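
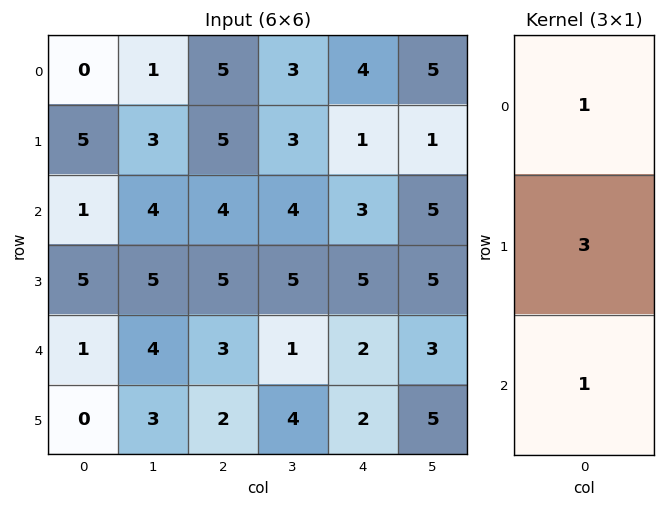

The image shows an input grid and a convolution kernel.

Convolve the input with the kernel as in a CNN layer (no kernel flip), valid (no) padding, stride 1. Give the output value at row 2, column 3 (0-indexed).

The receptive field on the input at this output position is [4 / 5 / 1]. Elementwise product with the kernel and sum: 4·1 + 5·3 + 1·1.

20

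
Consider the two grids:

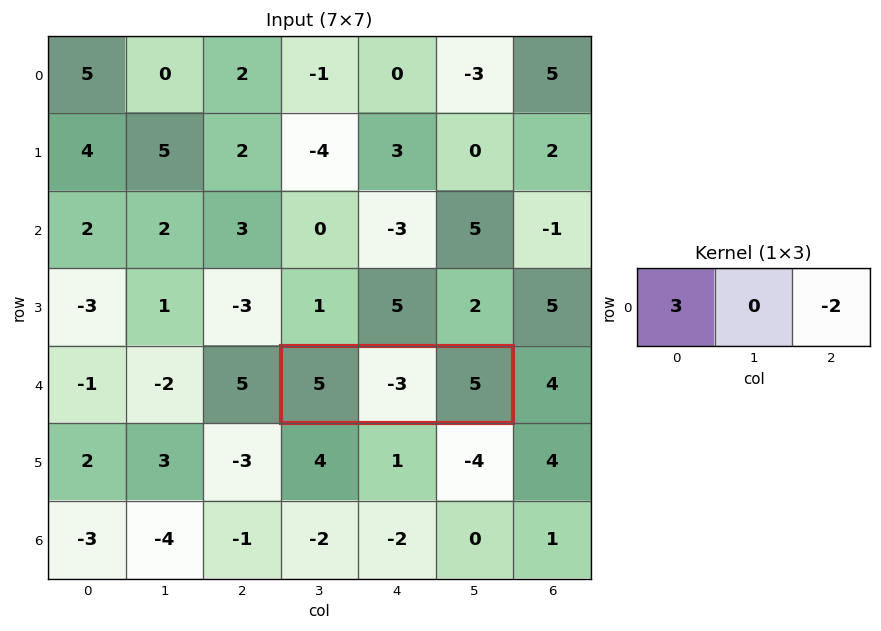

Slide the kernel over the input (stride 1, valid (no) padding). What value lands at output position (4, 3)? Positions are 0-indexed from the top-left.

5

The receptive field on the input at this output position is [5 -3 5]. Elementwise product with the kernel and sum: 5·3 + 5·-2.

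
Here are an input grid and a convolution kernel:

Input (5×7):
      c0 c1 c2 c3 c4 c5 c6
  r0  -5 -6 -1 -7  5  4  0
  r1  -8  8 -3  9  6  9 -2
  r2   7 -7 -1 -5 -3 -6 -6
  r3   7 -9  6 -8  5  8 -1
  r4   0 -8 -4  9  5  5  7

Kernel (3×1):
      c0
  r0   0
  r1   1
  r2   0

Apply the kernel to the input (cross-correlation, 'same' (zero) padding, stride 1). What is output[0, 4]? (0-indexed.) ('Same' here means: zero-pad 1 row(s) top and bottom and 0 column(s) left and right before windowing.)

5

The receptive field on the zero-padded input at this output position is [0 / 5 / 6]. Elementwise product with the kernel and sum: 5·1.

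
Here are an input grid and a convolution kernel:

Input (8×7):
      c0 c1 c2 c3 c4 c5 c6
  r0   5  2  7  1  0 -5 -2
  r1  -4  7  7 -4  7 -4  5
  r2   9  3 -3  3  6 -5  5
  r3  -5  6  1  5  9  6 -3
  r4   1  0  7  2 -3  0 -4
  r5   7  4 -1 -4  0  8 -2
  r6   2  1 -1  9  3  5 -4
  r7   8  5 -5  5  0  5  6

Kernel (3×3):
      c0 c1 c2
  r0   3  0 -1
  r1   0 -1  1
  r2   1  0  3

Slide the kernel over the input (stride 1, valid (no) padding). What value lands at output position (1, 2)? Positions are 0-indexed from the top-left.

The receptive field on the input at this output position is [7 -4 7 / -3 3 6 / 1 5 9]. Elementwise product with the kernel and sum: 7·3 + 7·-1 + 3·-1 + 6·1 + 1·1 + 9·3.

45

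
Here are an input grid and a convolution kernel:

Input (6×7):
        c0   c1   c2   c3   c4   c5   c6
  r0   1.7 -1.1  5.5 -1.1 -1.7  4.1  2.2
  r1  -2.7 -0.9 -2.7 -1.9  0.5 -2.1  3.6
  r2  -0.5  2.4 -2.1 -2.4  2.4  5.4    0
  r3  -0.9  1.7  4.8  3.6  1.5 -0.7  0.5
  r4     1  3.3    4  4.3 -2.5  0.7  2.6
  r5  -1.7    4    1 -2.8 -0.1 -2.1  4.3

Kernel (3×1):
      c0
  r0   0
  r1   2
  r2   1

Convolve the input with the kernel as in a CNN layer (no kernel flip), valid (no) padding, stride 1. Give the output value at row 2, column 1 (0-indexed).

6.7

The receptive field on the input at this output position is [2.4 / 1.7 / 3.3]. Elementwise product with the kernel and sum: 1.7·2 + 3.3·1.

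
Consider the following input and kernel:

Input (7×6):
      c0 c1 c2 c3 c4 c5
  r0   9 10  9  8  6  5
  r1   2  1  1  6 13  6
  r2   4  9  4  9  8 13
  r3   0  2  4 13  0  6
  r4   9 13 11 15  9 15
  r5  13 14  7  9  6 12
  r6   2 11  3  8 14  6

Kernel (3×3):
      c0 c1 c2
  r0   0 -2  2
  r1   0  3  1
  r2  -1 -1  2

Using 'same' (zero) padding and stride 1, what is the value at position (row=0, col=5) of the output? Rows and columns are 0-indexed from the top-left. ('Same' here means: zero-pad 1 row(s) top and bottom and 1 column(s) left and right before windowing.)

The receptive field on the zero-padded input at this output position is [0 0 0 / 6 5 0 / 13 6 0]. Elementwise product with the kernel and sum: 0·-2 + 0·2 + 5·3 + 0·1 + 13·-1 + 6·-1 + 0·2.

-4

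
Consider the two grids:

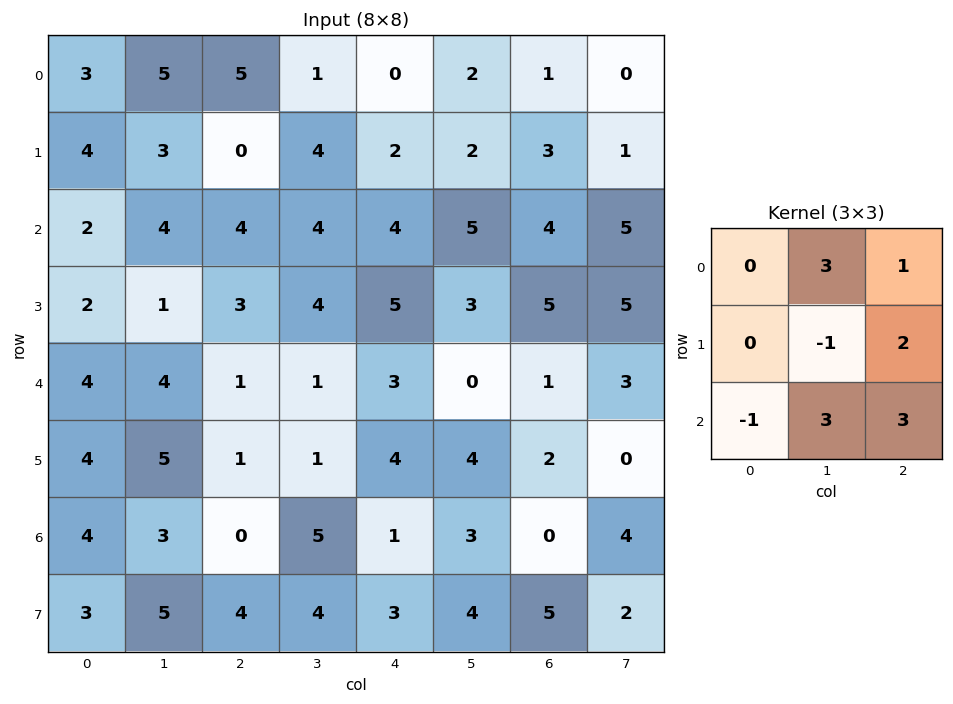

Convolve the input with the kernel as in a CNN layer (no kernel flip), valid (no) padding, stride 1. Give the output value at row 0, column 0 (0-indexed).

39

The receptive field on the input at this output position is [3 5 5 / 4 3 0 / 2 4 4]. Elementwise product with the kernel and sum: 5·3 + 5·1 + 3·-1 + 0·2 + 2·-1 + 4·3 + 4·3.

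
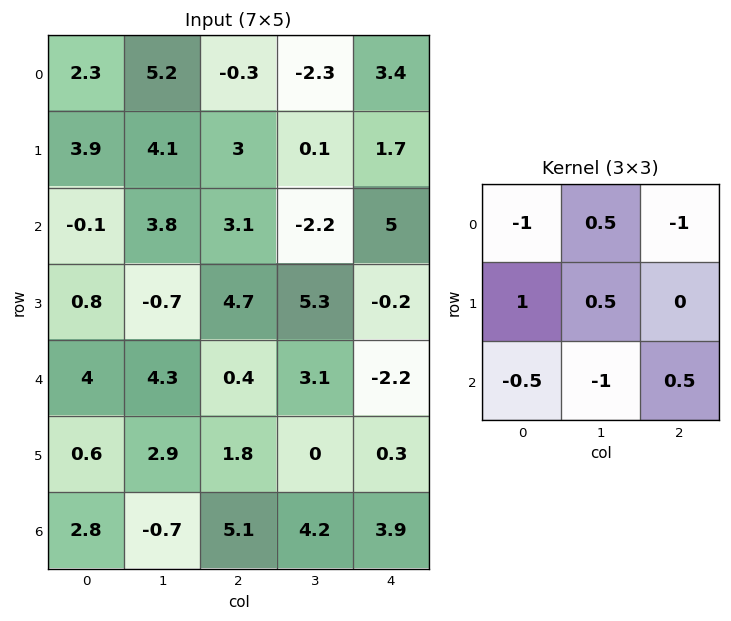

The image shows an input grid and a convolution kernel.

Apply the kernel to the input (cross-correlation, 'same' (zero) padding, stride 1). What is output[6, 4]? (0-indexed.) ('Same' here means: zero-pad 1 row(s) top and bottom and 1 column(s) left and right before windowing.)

The receptive field on the zero-padded input at this output position is [0 0.3 0 / 4.2 3.9 0 / 0 0 0]. Elementwise product with the kernel and sum: 0·-1 + 0.3·0.5 + 0·-1 + 4.2·1 + 3.9·0.5 + 0·-0.5 + 0·-1 + 0·0.5.

6.3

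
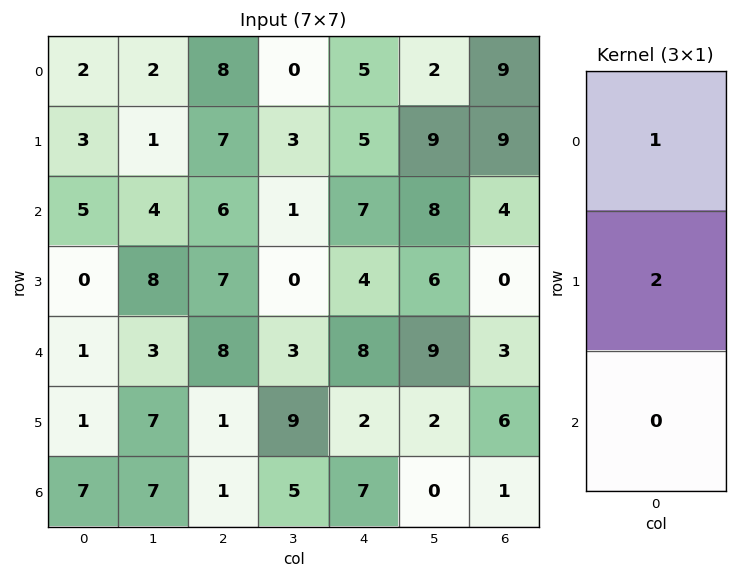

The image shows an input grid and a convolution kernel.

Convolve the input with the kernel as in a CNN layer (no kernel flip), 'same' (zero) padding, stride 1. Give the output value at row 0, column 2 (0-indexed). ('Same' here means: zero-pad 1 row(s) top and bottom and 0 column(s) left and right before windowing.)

16

The receptive field on the zero-padded input at this output position is [0 / 8 / 7]. Elementwise product with the kernel and sum: 0·1 + 8·2.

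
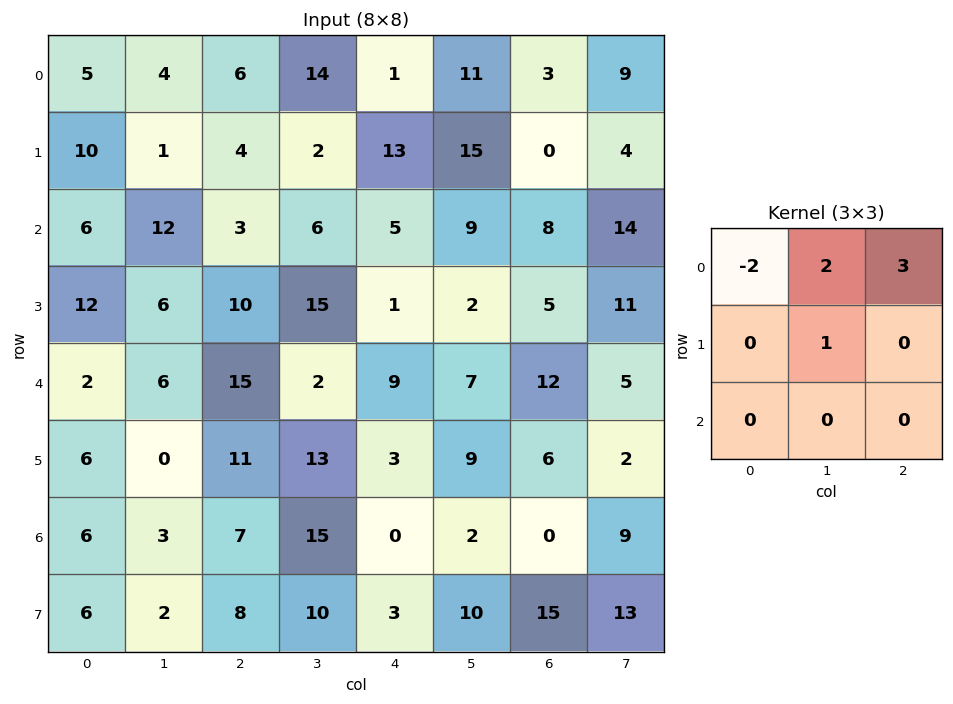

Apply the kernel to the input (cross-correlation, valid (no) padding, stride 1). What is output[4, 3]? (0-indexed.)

38

The receptive field on the input at this output position is [2 9 7 / 13 3 9 / 15 0 2]. Elementwise product with the kernel and sum: 2·-2 + 9·2 + 7·3 + 3·1.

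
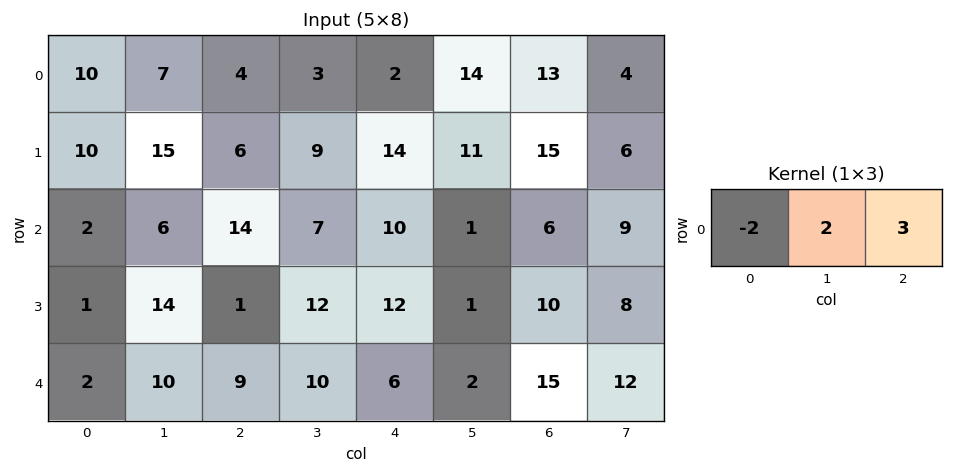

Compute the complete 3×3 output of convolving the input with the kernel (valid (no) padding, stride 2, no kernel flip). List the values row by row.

Output[0,0]: The receptive field on the input at this output position is [10 7 4]. Elementwise product with the kernel and sum: 10·-2 + 7·2 + 4·3.

6 4 63
50 16 0
43 20 37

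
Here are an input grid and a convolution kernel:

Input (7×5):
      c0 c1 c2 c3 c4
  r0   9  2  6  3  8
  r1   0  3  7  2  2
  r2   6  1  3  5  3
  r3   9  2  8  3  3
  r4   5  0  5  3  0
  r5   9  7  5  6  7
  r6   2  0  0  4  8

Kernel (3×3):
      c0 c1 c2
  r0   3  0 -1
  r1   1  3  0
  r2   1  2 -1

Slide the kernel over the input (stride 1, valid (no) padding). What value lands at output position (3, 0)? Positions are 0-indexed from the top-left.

The receptive field on the input at this output position is [9 2 8 / 5 0 5 / 9 7 5]. Elementwise product with the kernel and sum: 9·3 + 8·-1 + 5·1 + 0·3 + 9·1 + 7·2 + 5·-1.

42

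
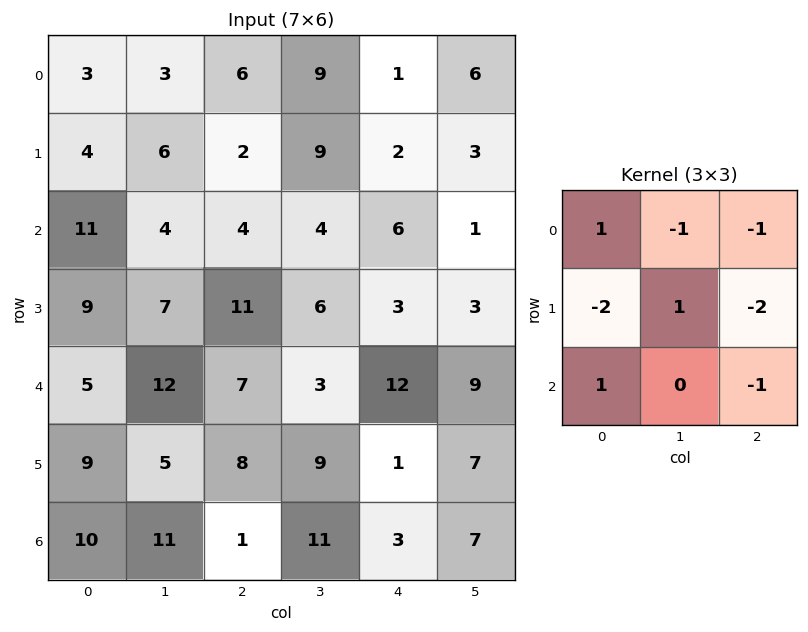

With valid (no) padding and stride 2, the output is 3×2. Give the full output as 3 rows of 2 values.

Output[0,0]: The receptive field on the input at this output position is [3 3 6 / 4 6 2 / 11 4 4]. Elementwise product with the kernel and sum: 3·1 + 3·-1 + 6·-1 + 4·-2 + 6·1 + 2·-2 + 11·1 + 4·-1.

-5 -5
-32 -33
-34 -19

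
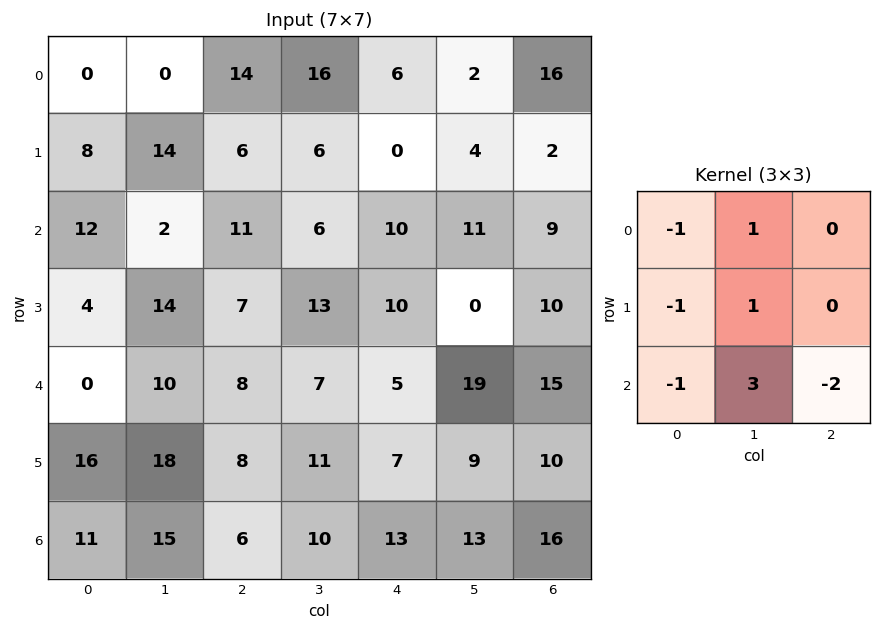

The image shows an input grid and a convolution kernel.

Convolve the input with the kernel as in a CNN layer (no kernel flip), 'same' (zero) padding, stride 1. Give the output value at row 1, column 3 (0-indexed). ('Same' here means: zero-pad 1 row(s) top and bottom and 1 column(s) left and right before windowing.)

The receptive field on the zero-padded input at this output position is [14 16 6 / 6 6 0 / 11 6 10]. Elementwise product with the kernel and sum: 14·-1 + 16·1 + 6·-1 + 6·1 + 11·-1 + 6·3 + 10·-2.

-11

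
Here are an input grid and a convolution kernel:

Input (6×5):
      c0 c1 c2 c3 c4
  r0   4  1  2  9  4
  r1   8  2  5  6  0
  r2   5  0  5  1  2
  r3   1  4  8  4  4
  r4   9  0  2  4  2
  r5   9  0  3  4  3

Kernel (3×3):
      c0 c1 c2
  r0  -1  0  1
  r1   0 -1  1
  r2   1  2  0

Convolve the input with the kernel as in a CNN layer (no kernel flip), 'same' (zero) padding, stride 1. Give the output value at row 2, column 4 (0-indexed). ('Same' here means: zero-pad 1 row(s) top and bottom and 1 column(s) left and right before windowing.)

4

The receptive field on the zero-padded input at this output position is [6 0 0 / 1 2 0 / 4 4 0]. Elementwise product with the kernel and sum: 6·-1 + 0·1 + 2·-1 + 0·1 + 4·1 + 4·2.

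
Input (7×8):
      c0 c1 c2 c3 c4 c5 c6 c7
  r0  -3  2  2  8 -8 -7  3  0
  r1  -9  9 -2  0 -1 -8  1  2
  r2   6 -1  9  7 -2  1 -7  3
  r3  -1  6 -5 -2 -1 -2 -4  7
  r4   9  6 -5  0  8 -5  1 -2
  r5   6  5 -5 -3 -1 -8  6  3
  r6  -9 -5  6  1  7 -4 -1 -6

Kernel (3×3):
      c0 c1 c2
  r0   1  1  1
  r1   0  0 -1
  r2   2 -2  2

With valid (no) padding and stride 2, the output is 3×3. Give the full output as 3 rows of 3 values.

35 3 -33
15 21 24
19 28 18

Output[0,0]: The receptive field on the input at this output position is [-3 2 2 / -9 9 -2 / 6 -1 9]. Elementwise product with the kernel and sum: -3·1 + 2·1 + 2·1 + -2·-1 + 6·2 + -1·-2 + 9·2.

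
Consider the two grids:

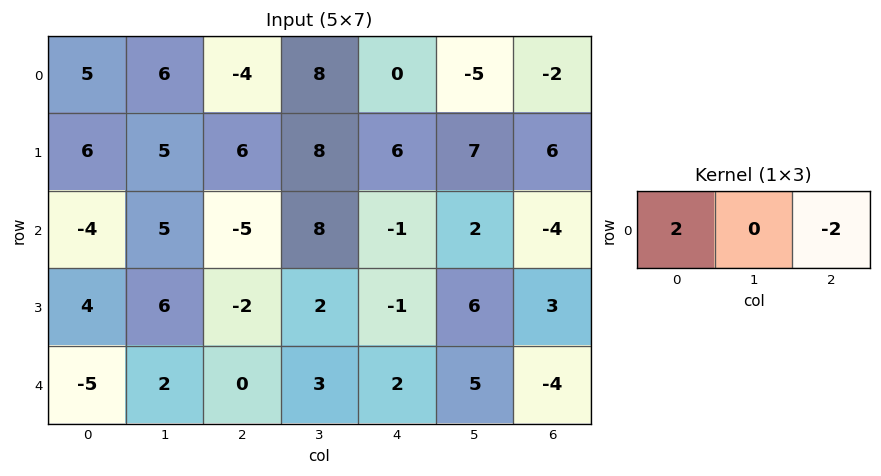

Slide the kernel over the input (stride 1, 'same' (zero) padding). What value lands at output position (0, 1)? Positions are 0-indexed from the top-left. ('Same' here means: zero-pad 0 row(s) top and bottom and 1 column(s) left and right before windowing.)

18

The receptive field on the zero-padded input at this output position is [5 6 -4]. Elementwise product with the kernel and sum: 5·2 + -4·-2.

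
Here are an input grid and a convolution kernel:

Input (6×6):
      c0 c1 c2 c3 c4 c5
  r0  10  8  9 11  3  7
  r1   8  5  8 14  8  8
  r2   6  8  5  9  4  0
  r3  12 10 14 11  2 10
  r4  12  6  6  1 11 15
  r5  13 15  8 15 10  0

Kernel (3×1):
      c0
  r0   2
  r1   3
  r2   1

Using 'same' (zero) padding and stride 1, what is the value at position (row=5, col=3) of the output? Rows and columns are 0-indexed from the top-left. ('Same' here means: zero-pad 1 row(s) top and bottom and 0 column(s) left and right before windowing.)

The receptive field on the zero-padded input at this output position is [1 / 15 / 0]. Elementwise product with the kernel and sum: 1·2 + 15·3 + 0·1.

47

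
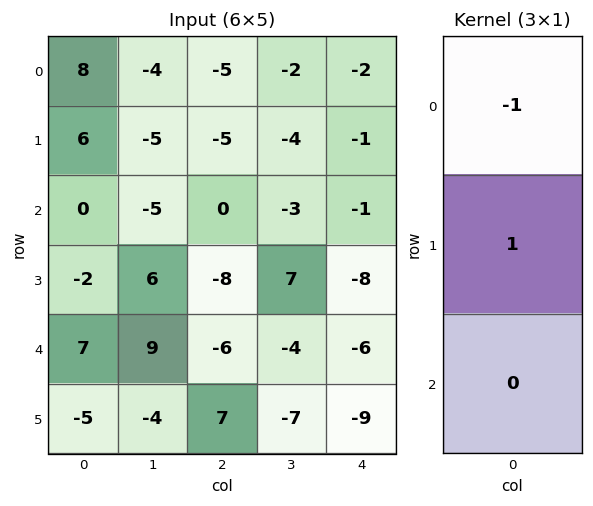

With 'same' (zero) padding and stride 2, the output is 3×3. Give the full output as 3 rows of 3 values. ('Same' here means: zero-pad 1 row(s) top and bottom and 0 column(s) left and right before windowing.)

8 -5 -2
-6 5 0
9 2 2

Output[0,0]: The receptive field on the zero-padded input at this output position is [0 / 8 / 6]. Elementwise product with the kernel and sum: 0·-1 + 8·1.
Output[0,1]: The receptive field on the zero-padded input at this output position is [0 / -5 / -5]. Elementwise product with the kernel and sum: 0·-1 + -5·1.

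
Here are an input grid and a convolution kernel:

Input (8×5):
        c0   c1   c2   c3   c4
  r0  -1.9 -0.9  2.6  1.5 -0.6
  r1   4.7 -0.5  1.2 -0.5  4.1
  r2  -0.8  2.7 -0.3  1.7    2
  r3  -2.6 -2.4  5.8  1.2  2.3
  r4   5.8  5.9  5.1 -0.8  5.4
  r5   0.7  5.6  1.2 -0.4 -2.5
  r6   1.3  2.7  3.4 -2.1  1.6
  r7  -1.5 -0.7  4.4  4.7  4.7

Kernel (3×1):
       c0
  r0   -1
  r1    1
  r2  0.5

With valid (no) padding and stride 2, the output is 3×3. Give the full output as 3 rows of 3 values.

Output[0,0]: The receptive field on the input at this output position is [-1.9 / 4.7 / -0.8]. Elementwise product with the kernel and sum: -1.9·-1 + 4.7·1 + -0.8·0.5.
Output[0,1]: The receptive field on the input at this output position is [2.6 / 1.2 / -0.3]. Elementwise product with the kernel and sum: 2.6·-1 + 1.2·1 + -0.3·0.5.

6.2 -1.55 5.7
1.1 8.65 3
-4.45 -2.2 -7.1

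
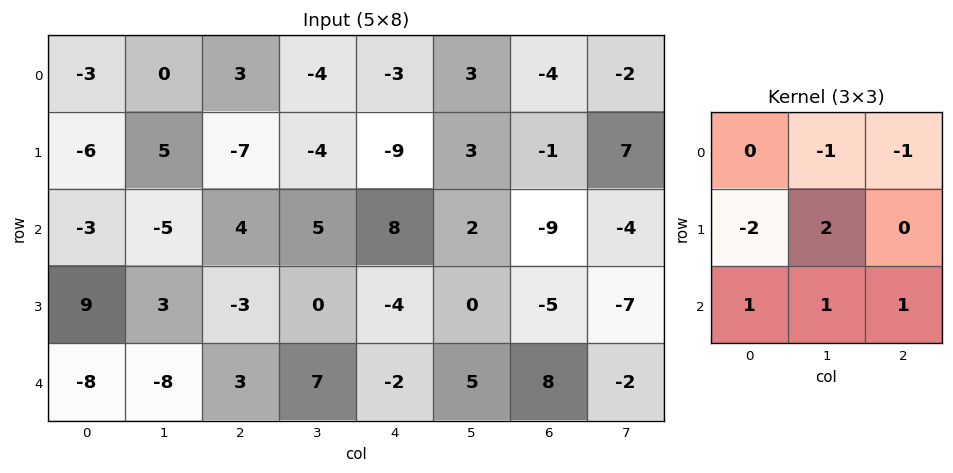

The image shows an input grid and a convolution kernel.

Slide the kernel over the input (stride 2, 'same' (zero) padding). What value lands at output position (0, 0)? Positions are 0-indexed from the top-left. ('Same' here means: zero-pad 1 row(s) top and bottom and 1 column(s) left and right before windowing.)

The receptive field on the zero-padded input at this output position is [0 0 0 / 0 -3 0 / 0 -6 5]. Elementwise product with the kernel and sum: 0·-1 + 0·-1 + 0·-2 + -3·2 + 0·1 + -6·1 + 5·1.

-7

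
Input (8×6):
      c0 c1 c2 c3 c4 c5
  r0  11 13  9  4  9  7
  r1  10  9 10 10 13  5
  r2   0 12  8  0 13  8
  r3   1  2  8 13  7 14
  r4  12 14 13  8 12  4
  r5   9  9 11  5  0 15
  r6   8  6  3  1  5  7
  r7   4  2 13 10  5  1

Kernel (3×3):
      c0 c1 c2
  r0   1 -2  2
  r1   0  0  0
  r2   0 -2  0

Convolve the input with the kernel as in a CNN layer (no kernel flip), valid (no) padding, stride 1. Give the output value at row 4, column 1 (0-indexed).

The receptive field on the input at this output position is [14 13 8 / 9 11 5 / 6 3 1]. Elementwise product with the kernel and sum: 14·1 + 13·-2 + 8·2 + 3·-2.

-2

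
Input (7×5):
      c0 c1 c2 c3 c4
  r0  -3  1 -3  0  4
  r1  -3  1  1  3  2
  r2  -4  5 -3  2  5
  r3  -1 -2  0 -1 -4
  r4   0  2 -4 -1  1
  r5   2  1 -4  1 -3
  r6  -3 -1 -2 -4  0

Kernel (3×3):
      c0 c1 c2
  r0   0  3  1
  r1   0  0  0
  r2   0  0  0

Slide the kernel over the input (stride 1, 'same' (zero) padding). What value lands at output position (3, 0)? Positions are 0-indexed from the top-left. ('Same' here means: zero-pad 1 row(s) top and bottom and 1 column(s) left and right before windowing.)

The receptive field on the zero-padded input at this output position is [0 -4 5 / 0 -1 -2 / 0 0 2]. Elementwise product with the kernel and sum: -4·3 + 5·1.

-7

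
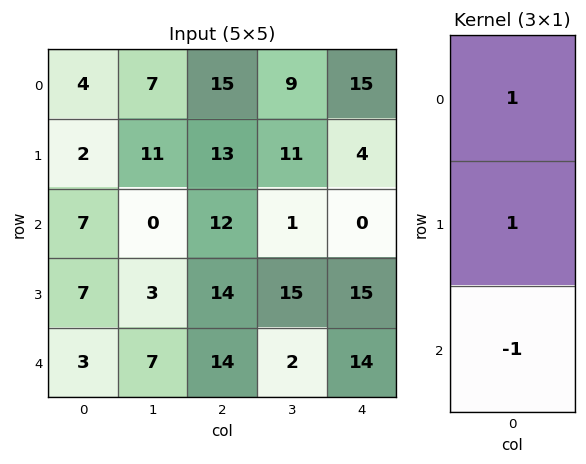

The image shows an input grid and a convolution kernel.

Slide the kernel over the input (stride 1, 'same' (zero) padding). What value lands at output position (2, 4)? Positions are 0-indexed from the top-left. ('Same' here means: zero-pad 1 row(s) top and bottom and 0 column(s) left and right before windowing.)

The receptive field on the zero-padded input at this output position is [4 / 0 / 15]. Elementwise product with the kernel and sum: 4·1 + 0·1 + 15·-1.

-11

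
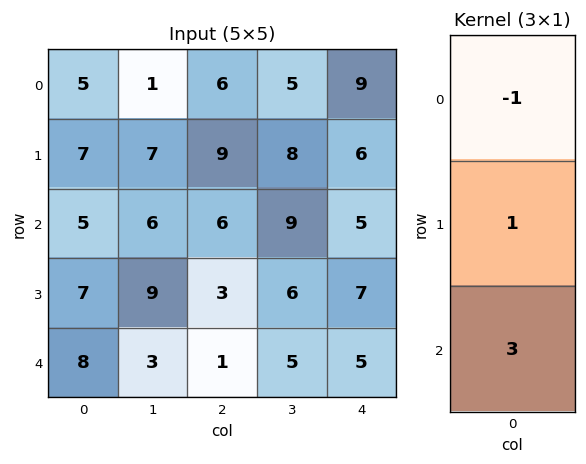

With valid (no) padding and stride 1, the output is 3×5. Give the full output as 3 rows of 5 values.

Output[0,0]: The receptive field on the input at this output position is [5 / 7 / 5]. Elementwise product with the kernel and sum: 5·-1 + 7·1 + 5·3.
Output[0,1]: The receptive field on the input at this output position is [1 / 7 / 6]. Elementwise product with the kernel and sum: 1·-1 + 7·1 + 6·3.

17 24 21 30 12
19 26 6 19 20
26 12 0 12 17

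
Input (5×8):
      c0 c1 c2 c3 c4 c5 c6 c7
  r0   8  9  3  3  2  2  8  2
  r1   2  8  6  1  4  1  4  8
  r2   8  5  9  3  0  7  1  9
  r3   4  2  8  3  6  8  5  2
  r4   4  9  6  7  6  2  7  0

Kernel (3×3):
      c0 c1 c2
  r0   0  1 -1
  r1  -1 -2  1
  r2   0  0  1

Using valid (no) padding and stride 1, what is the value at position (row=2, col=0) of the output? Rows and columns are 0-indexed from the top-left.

2

The receptive field on the input at this output position is [8 5 9 / 4 2 8 / 4 9 6]. Elementwise product with the kernel and sum: 5·1 + 9·-1 + 4·-1 + 2·-2 + 8·1 + 6·1.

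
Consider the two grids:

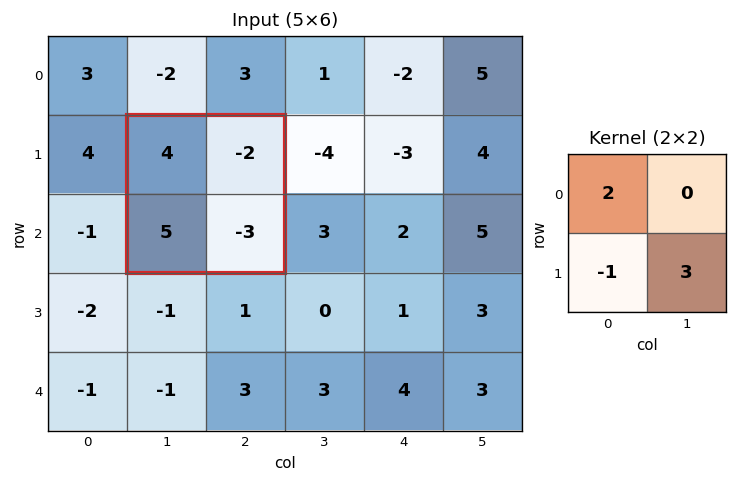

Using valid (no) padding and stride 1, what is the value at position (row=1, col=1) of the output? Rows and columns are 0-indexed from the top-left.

-6

The receptive field on the input at this output position is [4 -2 / 5 -3]. Elementwise product with the kernel and sum: 4·2 + 5·-1 + -3·3.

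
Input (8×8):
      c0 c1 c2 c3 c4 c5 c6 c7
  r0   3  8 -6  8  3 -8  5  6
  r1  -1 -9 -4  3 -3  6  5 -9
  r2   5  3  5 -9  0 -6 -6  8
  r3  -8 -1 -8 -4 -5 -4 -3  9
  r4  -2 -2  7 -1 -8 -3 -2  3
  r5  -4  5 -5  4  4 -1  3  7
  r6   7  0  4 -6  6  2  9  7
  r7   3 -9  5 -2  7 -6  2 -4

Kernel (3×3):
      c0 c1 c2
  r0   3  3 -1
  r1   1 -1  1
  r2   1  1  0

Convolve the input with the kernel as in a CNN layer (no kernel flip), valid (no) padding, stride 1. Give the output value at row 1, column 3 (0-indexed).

-30

The receptive field on the input at this output position is [3 -3 6 / -9 0 -6 / -4 -5 -4]. Elementwise product with the kernel and sum: 3·3 + -3·3 + 6·-1 + -9·1 + 0·-1 + -6·1 + -4·1 + -5·1.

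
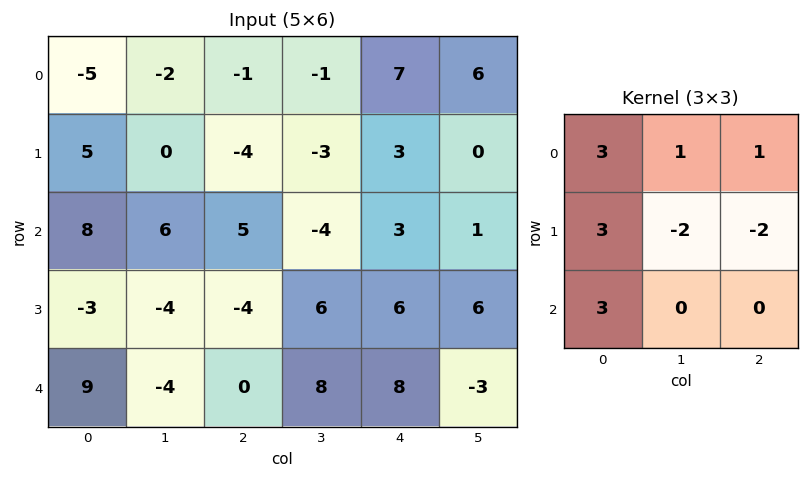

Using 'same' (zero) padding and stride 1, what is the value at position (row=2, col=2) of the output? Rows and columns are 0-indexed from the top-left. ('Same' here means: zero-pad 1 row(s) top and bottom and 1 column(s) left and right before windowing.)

The receptive field on the zero-padded input at this output position is [0 -4 -3 / 6 5 -4 / -4 -4 6]. Elementwise product with the kernel and sum: 0·3 + -4·1 + -3·1 + 6·3 + 5·-2 + -4·-2 + -4·3.

-3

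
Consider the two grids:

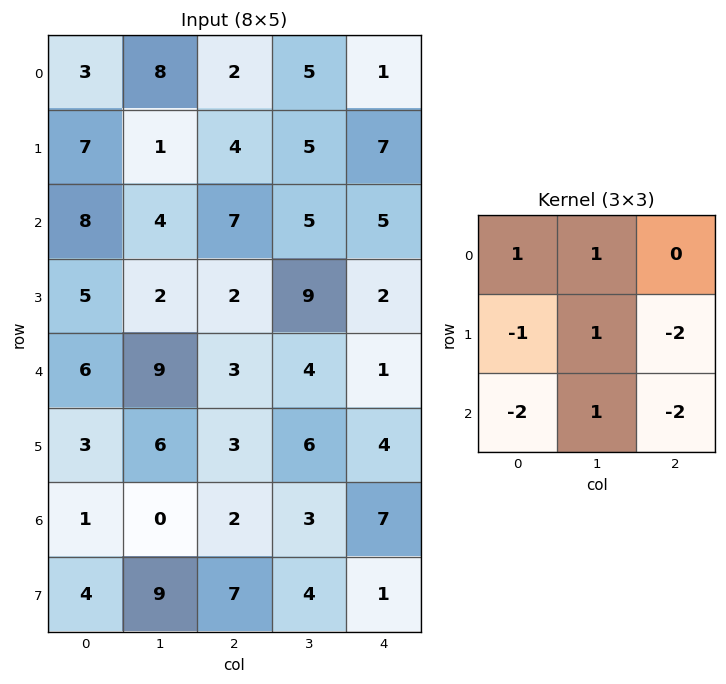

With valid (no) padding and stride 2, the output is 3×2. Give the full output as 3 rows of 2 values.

-29 -25
-4 11
6 -13

Output[0,0]: The receptive field on the input at this output position is [3 8 2 / 7 1 4 / 8 4 7]. Elementwise product with the kernel and sum: 3·1 + 8·1 + 7·-1 + 1·1 + 4·-2 + 8·-2 + 4·1 + 7·-2.
Output[0,1]: The receptive field on the input at this output position is [2 5 1 / 4 5 7 / 7 5 5]. Elementwise product with the kernel and sum: 2·1 + 5·1 + 4·-1 + 5·1 + 7·-2 + 7·-2 + 5·1 + 5·-2.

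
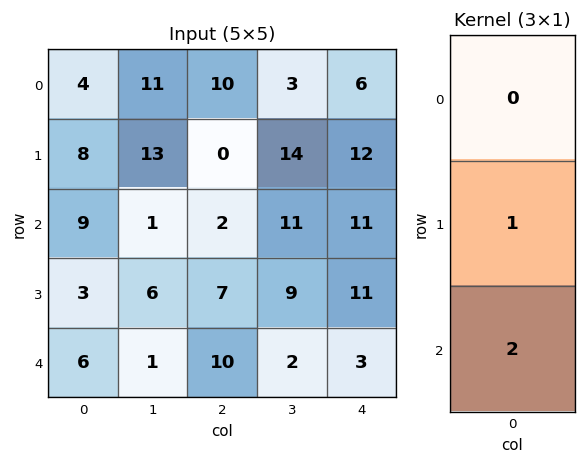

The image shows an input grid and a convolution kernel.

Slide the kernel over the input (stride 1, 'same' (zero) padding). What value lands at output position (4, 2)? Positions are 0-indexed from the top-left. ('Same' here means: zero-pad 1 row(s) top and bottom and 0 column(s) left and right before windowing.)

The receptive field on the zero-padded input at this output position is [7 / 10 / 0]. Elementwise product with the kernel and sum: 10·1 + 0·2.

10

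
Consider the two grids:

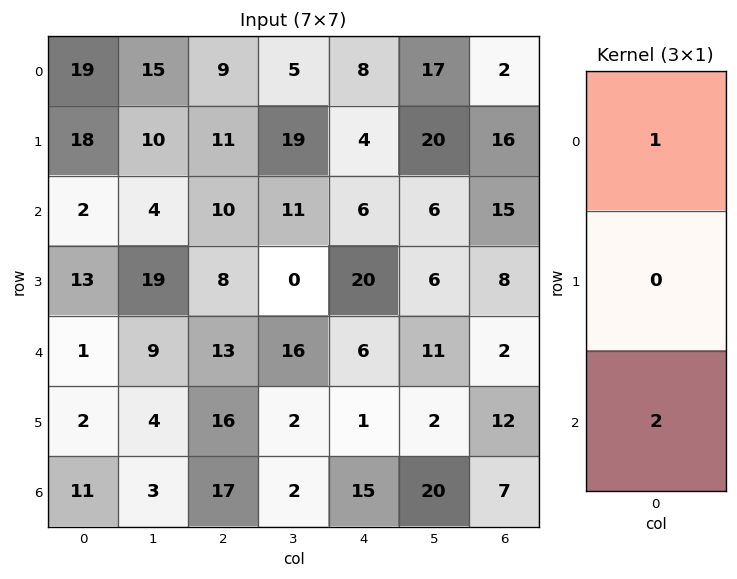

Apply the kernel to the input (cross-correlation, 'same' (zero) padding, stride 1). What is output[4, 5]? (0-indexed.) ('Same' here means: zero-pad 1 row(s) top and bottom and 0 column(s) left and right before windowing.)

10

The receptive field on the zero-padded input at this output position is [6 / 11 / 2]. Elementwise product with the kernel and sum: 6·1 + 2·2.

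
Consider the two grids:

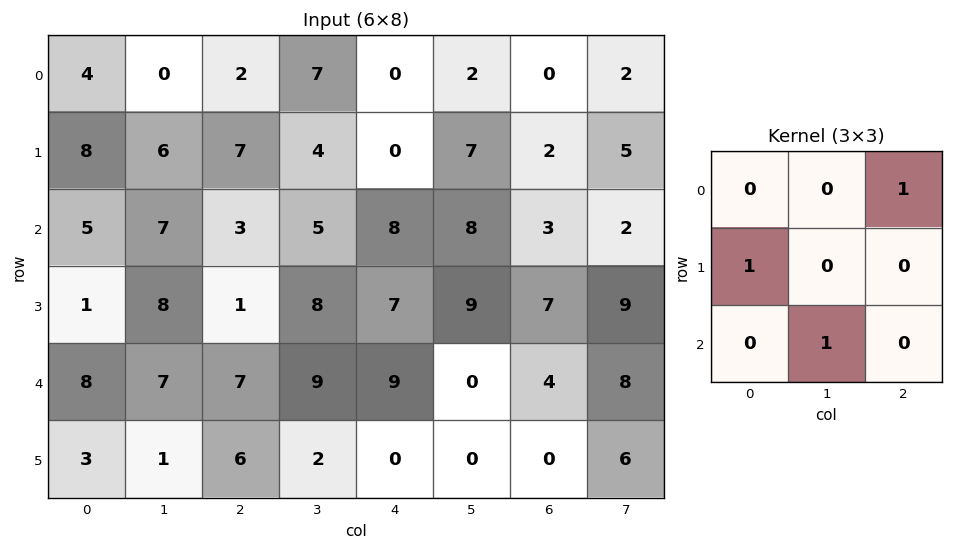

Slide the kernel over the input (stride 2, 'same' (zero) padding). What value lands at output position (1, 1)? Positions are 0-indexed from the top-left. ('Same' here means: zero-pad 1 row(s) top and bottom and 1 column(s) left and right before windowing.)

The receptive field on the zero-padded input at this output position is [6 7 4 / 7 3 5 / 8 1 8]. Elementwise product with the kernel and sum: 4·1 + 7·1 + 1·1.

12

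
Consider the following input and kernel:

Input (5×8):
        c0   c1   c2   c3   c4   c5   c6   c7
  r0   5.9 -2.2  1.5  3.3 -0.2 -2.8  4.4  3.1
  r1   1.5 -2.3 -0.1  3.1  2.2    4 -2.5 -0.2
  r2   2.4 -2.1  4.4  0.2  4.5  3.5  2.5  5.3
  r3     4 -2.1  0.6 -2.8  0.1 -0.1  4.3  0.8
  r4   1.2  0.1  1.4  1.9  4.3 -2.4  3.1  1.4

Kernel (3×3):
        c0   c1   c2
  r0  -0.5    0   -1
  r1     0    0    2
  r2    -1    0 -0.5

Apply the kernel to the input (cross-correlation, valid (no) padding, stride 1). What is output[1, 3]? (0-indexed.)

4.3

The receptive field on the input at this output position is [3.1 2.2 4 / 0.2 4.5 3.5 / -2.8 0.1 -0.1]. Elementwise product with the kernel and sum: 3.1·-0.5 + 4·-1 + 3.5·2 + -2.8·-1 + -0.1·-0.5.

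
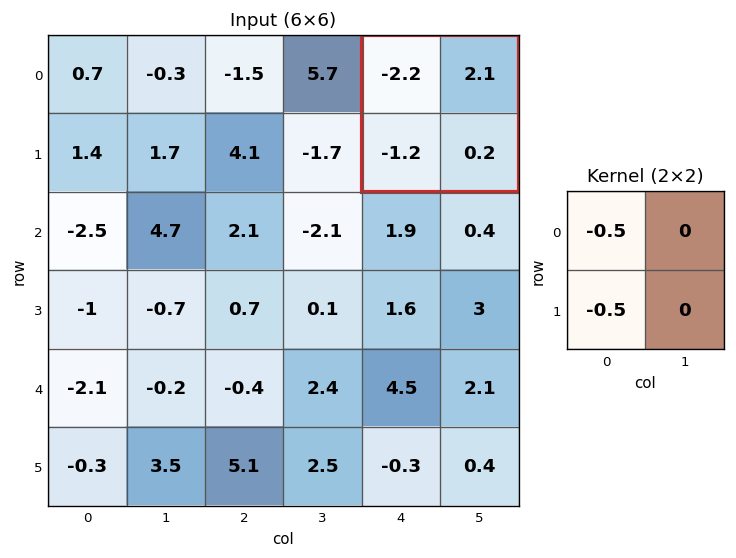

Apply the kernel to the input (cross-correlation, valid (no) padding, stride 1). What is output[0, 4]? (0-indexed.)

The receptive field on the input at this output position is [-2.2 2.1 / -1.2 0.2]. Elementwise product with the kernel and sum: -2.2·-0.5 + -1.2·-0.5.

1.7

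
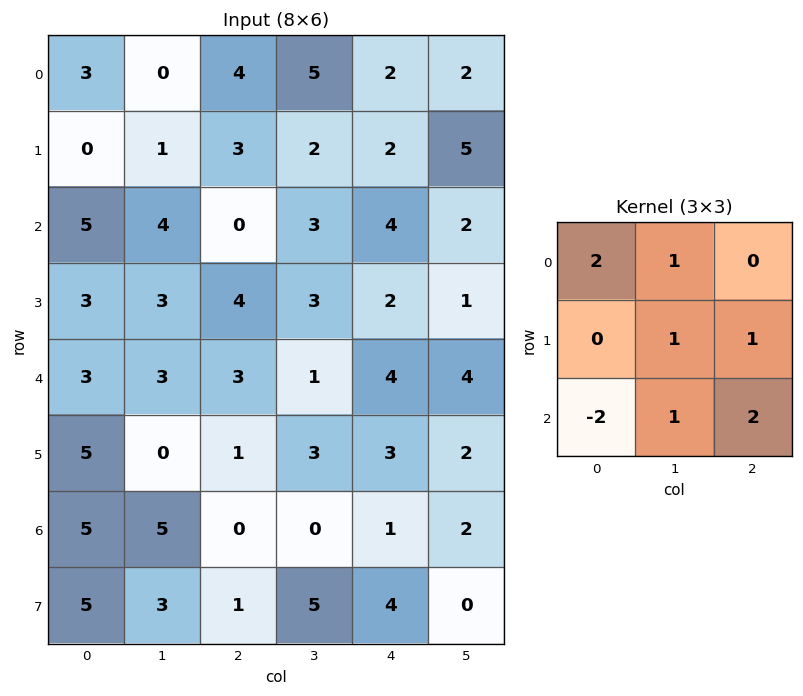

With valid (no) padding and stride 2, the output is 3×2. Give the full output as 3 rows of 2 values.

Output[0,0]: The receptive field on the input at this output position is [3 0 4 / 0 1 3 / 5 4 0]. Elementwise product with the kernel and sum: 3·2 + 0·1 + 1·1 + 3·1 + 5·-2 + 4·1 + 0·2.
Output[0,1]: The receptive field on the input at this output position is [4 5 2 / 3 2 2 / 0 3 4]. Elementwise product with the kernel and sum: 4·2 + 5·1 + 2·1 + 2·1 + 0·-2 + 3·1 + 4·2.

4 28
24 11
5 15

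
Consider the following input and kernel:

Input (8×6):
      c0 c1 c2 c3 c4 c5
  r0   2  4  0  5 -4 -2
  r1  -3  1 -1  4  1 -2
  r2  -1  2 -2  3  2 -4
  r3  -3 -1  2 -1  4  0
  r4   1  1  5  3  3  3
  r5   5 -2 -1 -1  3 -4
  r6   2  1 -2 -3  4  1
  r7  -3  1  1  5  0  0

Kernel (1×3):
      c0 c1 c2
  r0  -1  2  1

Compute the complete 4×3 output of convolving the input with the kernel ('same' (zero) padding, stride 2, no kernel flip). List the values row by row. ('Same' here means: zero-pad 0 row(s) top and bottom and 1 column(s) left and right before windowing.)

8 1 -15
0 -3 -3
3 12 6
5 -8 12

Output[0,0]: The receptive field on the zero-padded input at this output position is [0 2 4]. Elementwise product with the kernel and sum: 0·-1 + 2·2 + 4·1.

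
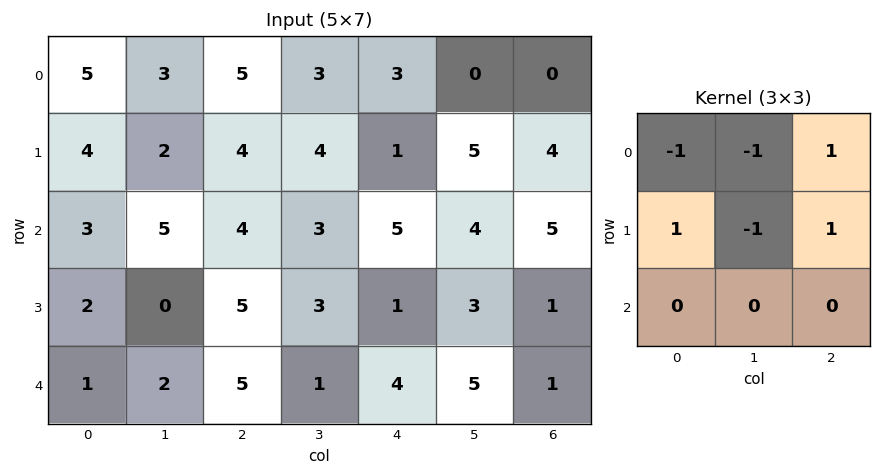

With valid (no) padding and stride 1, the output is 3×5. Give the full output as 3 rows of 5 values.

3 -3 -4 2 -3
0 2 -1 2 4
3 -8 1 1 -5

Output[0,0]: The receptive field on the input at this output position is [5 3 5 / 4 2 4 / 3 5 4]. Elementwise product with the kernel and sum: 5·-1 + 3·-1 + 5·1 + 4·1 + 2·-1 + 4·1.
Output[0,1]: The receptive field on the input at this output position is [3 5 3 / 2 4 4 / 5 4 3]. Elementwise product with the kernel and sum: 3·-1 + 5·-1 + 3·1 + 2·1 + 4·-1 + 4·1.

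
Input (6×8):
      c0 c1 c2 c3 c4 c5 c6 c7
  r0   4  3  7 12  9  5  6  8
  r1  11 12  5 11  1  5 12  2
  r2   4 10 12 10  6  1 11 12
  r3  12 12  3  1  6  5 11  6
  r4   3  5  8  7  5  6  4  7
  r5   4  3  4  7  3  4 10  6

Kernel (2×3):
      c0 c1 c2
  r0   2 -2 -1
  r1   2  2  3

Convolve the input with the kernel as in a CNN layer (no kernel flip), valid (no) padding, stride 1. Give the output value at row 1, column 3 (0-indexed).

The receptive field on the input at this output position is [11 1 5 / 10 6 1]. Elementwise product with the kernel and sum: 11·2 + 1·-2 + 5·-1 + 10·2 + 6·2 + 1·3.

50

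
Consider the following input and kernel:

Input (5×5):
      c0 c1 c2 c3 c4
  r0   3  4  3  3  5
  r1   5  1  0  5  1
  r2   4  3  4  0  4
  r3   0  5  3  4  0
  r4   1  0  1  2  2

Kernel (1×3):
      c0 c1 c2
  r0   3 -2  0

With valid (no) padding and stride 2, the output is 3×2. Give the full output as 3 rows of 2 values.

Output[0,0]: The receptive field on the input at this output position is [3 4 3]. Elementwise product with the kernel and sum: 3·3 + 4·-2.
Output[0,1]: The receptive field on the input at this output position is [3 3 5]. Elementwise product with the kernel and sum: 3·3 + 3·-2.

1 3
6 12
3 -1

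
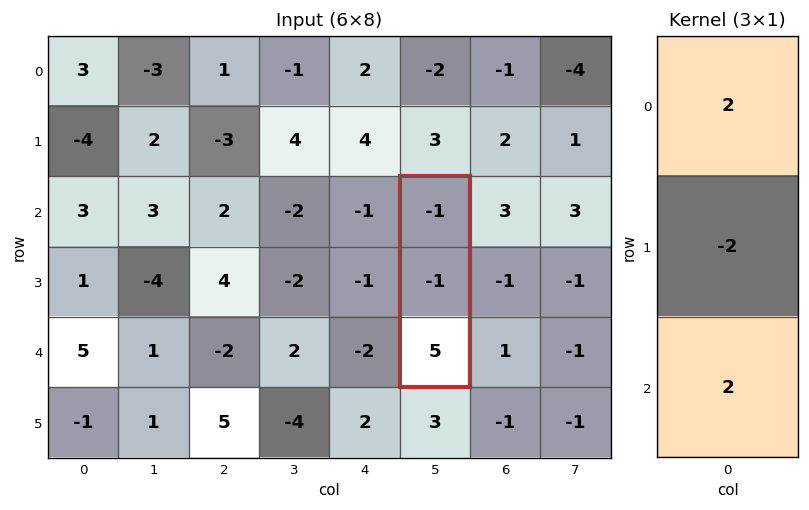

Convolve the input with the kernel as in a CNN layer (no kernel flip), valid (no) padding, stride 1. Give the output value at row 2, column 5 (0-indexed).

The receptive field on the input at this output position is [-1 / -1 / 5]. Elementwise product with the kernel and sum: -1·2 + -1·-2 + 5·2.

10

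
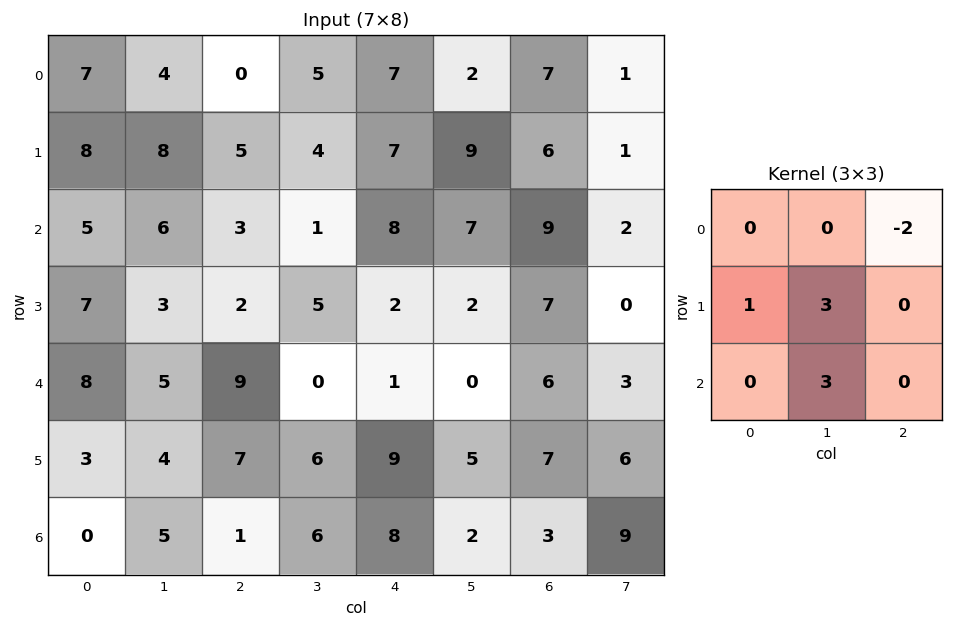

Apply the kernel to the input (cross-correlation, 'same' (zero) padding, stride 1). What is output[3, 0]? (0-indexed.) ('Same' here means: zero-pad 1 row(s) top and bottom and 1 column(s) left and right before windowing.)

33

The receptive field on the zero-padded input at this output position is [0 5 6 / 0 7 3 / 0 8 5]. Elementwise product with the kernel and sum: 6·-2 + 0·1 + 7·3 + 8·3.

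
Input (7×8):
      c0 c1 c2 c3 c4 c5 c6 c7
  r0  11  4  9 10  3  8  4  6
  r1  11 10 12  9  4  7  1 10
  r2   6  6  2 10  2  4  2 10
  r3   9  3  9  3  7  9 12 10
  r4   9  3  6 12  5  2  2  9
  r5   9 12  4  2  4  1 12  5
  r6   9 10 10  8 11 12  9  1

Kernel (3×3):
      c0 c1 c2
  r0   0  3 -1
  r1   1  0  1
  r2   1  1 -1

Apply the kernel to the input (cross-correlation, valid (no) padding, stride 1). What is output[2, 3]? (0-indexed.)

The receptive field on the input at this output position is [10 2 4 / 3 7 9 / 12 5 2]. Elementwise product with the kernel and sum: 2·3 + 4·-1 + 3·1 + 9·1 + 12·1 + 5·1 + 2·-1.

29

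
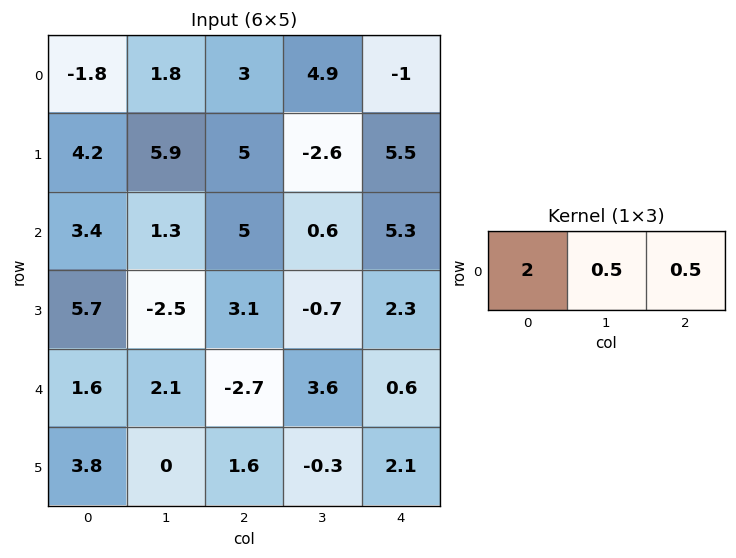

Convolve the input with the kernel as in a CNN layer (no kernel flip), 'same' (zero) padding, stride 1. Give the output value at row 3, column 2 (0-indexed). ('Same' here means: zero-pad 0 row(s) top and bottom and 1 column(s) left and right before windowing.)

-3.8

The receptive field on the zero-padded input at this output position is [-2.5 3.1 -0.7]. Elementwise product with the kernel and sum: -2.5·2 + 3.1·0.5 + -0.7·0.5.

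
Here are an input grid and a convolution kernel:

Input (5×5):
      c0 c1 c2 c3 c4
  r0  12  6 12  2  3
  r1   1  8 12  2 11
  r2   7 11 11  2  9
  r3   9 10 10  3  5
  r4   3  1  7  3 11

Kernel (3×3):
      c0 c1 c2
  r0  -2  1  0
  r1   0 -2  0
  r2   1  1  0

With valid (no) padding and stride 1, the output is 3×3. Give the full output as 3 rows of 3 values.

-16 -2 -13
3 -6 -13
-19 -23 -16

Output[0,0]: The receptive field on the input at this output position is [12 6 12 / 1 8 12 / 7 11 11]. Elementwise product with the kernel and sum: 12·-2 + 6·1 + 8·-2 + 7·1 + 11·1.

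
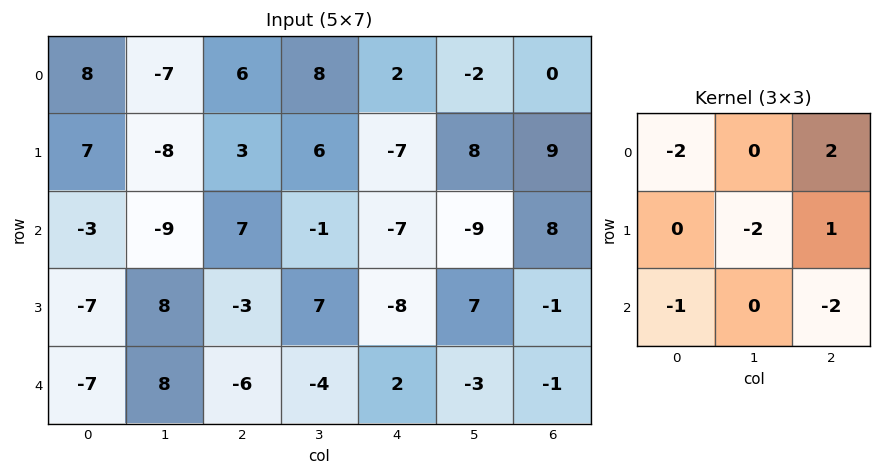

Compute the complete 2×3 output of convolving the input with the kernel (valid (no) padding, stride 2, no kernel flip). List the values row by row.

Output[0,0]: The receptive field on the input at this output position is [8 -7 6 / 7 -8 3 / -3 -9 7]. Elementwise product with the kernel and sum: 8·-2 + 6·2 + -8·-2 + 3·1 + -3·-1 + 7·-2.
Output[0,1]: The receptive field on the input at this output position is [6 8 2 / 3 6 -7 / 7 -1 -7]. Elementwise product with the kernel and sum: 6·-2 + 2·2 + 6·-2 + -7·1 + 7·-1 + -7·-2.

4 -20 -20
20 -48 15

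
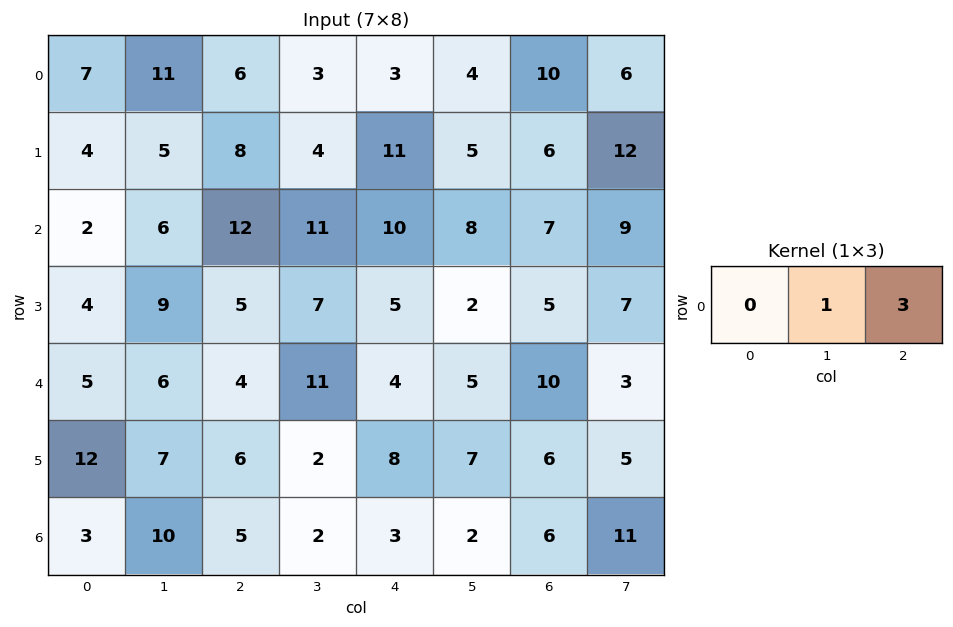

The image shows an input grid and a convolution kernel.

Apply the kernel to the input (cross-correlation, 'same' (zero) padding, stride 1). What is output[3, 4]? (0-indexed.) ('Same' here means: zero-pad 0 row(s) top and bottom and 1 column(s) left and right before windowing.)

11

The receptive field on the zero-padded input at this output position is [7 5 2]. Elementwise product with the kernel and sum: 5·1 + 2·3.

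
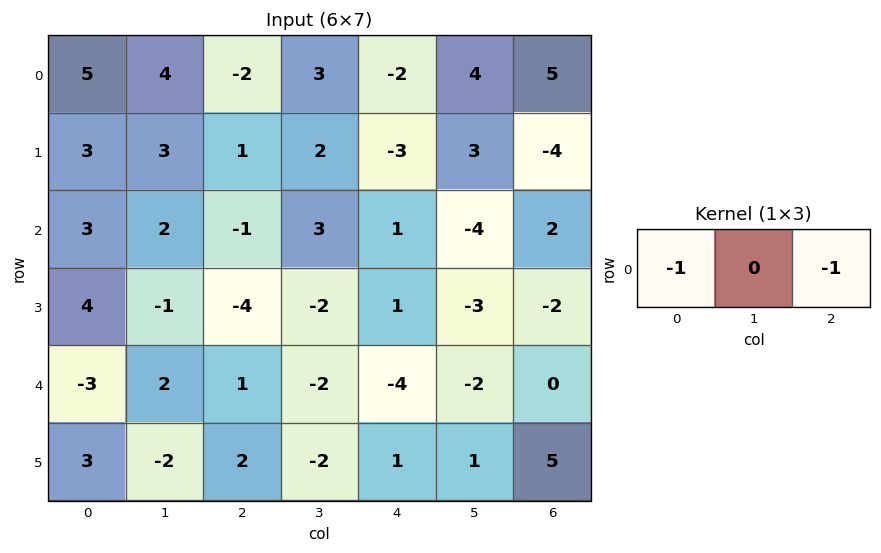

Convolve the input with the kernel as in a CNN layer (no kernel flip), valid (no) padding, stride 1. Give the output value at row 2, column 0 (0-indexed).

-2

The receptive field on the input at this output position is [3 2 -1]. Elementwise product with the kernel and sum: 3·-1 + -1·-1.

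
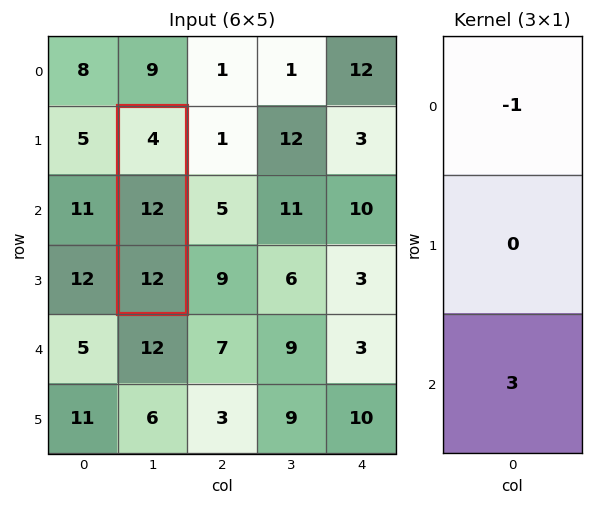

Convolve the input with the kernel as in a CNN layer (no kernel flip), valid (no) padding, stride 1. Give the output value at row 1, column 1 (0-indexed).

32

The receptive field on the input at this output position is [4 / 12 / 12]. Elementwise product with the kernel and sum: 4·-1 + 12·3.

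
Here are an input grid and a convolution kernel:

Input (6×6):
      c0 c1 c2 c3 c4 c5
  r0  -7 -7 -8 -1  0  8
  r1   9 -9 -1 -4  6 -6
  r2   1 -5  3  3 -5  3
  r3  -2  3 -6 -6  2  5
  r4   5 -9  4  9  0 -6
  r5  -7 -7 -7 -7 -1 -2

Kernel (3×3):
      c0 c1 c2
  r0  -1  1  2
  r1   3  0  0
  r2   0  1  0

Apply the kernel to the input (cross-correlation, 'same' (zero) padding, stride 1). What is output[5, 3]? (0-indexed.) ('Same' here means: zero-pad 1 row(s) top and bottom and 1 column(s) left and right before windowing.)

The receptive field on the zero-padded input at this output position is [4 9 0 / -7 -7 -1 / 0 0 0]. Elementwise product with the kernel and sum: 4·-1 + 9·1 + 0·2 + -7·3 + 0·1.

-16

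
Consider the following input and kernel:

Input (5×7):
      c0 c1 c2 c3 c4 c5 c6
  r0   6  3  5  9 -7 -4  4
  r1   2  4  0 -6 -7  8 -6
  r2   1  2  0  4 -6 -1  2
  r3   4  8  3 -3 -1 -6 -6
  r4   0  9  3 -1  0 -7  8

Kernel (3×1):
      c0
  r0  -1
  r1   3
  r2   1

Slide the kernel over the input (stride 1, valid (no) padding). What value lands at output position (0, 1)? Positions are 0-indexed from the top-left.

11

The receptive field on the input at this output position is [3 / 4 / 2]. Elementwise product with the kernel and sum: 3·-1 + 4·3 + 2·1.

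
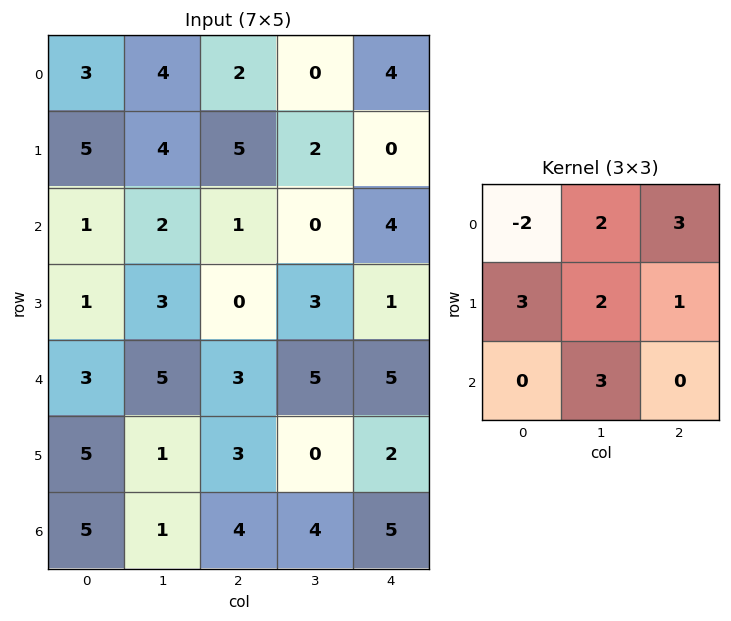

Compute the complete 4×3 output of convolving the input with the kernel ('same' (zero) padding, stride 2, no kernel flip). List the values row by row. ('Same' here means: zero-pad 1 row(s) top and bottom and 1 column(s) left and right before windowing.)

25 31 8
29 16 7
37 38 27
24 19 26

Output[0,0]: The receptive field on the zero-padded input at this output position is [0 0 0 / 0 3 4 / 0 5 4]. Elementwise product with the kernel and sum: 0·-2 + 0·2 + 0·3 + 0·3 + 3·2 + 4·1 + 5·3.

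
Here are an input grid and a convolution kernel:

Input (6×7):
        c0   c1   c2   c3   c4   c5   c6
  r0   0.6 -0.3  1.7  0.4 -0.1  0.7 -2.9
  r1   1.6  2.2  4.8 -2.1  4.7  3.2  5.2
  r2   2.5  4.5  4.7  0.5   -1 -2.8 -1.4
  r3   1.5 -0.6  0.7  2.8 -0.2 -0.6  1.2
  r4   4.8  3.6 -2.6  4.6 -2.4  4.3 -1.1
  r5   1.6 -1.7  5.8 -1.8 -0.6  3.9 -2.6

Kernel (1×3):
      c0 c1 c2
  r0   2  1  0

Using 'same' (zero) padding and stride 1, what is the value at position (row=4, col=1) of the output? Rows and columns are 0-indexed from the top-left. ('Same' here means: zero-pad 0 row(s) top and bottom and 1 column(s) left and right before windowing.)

13.2

The receptive field on the zero-padded input at this output position is [4.8 3.6 -2.6]. Elementwise product with the kernel and sum: 4.8·2 + 3.6·1.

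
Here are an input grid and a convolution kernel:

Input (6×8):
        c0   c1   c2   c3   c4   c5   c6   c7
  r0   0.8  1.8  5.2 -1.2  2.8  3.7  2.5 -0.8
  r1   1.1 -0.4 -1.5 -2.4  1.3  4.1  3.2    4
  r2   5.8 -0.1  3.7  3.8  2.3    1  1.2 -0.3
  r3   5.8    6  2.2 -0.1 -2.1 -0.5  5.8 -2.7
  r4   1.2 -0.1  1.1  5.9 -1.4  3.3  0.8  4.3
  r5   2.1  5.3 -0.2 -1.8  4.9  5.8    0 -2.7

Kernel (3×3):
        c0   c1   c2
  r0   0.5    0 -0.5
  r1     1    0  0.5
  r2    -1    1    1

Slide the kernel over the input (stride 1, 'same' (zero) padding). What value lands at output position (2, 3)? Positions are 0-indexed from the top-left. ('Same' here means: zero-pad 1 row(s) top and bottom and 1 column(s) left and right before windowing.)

The receptive field on the zero-padded input at this output position is [-1.5 -2.4 1.3 / 3.7 3.8 2.3 / 2.2 -0.1 -2.1]. Elementwise product with the kernel and sum: -1.5·0.5 + 1.3·-0.5 + 3.7·1 + 2.3·0.5 + 2.2·-1 + -0.1·1 + -2.1·1.

-0.95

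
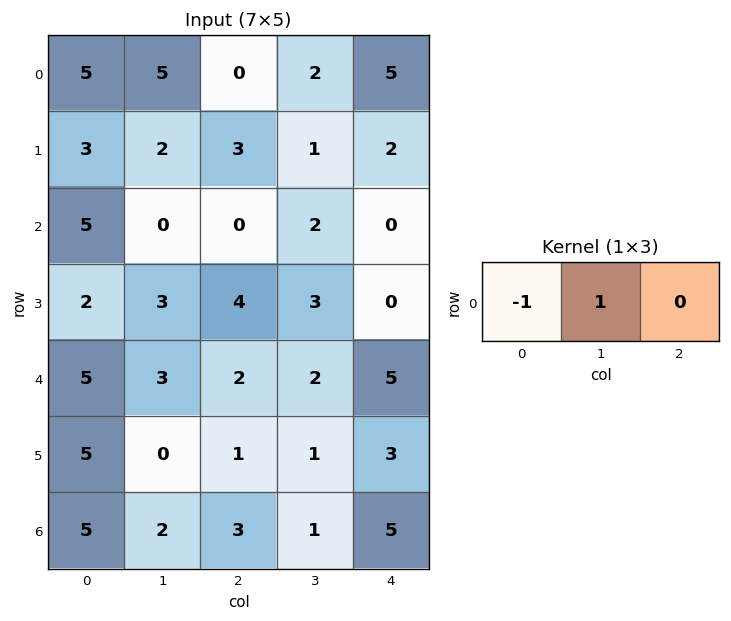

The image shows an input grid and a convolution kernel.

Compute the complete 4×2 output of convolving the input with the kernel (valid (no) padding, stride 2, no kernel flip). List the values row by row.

Output[0,0]: The receptive field on the input at this output position is [5 5 0]. Elementwise product with the kernel and sum: 5·-1 + 5·1.

0 2
-5 2
-2 0
-3 -2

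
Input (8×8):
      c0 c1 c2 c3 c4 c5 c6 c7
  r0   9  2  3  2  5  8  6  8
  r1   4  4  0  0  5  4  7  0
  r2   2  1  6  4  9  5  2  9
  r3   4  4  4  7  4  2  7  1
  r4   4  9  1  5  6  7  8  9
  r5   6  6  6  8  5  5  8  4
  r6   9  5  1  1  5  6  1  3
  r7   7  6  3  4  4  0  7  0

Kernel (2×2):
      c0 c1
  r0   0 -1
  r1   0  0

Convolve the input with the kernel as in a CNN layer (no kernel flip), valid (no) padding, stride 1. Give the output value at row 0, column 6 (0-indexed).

-8

The receptive field on the input at this output position is [6 8 / 7 0]. Elementwise product with the kernel and sum: 8·-1.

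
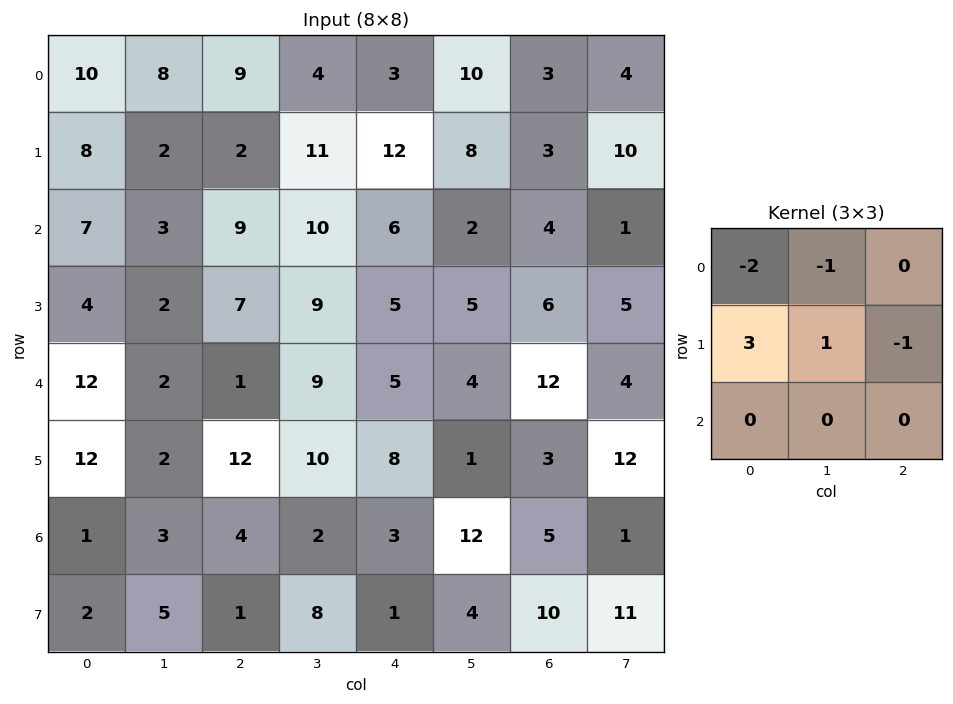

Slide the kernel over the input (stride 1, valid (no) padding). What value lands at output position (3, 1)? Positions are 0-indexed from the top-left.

-13

The receptive field on the input at this output position is [2 7 9 / 2 1 9 / 2 12 10]. Elementwise product with the kernel and sum: 2·-2 + 7·-1 + 2·3 + 1·1 + 9·-1.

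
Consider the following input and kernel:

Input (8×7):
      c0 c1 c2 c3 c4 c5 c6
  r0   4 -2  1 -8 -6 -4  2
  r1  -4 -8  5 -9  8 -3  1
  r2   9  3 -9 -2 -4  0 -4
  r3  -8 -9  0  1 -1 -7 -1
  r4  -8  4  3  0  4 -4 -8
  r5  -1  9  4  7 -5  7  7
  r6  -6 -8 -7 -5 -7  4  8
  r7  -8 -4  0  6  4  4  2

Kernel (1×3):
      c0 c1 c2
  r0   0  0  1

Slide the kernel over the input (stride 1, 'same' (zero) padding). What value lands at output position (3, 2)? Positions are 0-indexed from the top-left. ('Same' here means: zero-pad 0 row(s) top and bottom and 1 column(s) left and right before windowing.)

1

The receptive field on the zero-padded input at this output position is [-9 0 1]. Elementwise product with the kernel and sum: 1·1.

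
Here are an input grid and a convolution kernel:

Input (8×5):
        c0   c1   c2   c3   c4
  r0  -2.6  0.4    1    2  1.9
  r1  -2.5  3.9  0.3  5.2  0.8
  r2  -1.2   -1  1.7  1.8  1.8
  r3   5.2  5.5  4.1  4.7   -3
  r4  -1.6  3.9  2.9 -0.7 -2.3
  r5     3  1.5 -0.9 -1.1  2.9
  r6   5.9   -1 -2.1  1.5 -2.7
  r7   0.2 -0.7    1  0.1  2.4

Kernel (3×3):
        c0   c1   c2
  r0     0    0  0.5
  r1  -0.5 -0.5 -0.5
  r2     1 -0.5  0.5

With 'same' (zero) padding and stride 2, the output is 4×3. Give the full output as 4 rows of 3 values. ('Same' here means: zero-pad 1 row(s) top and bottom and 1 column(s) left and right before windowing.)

4.3 4.65 2.85
3.2 7.15 4.4
0.85 0.7 -1.05
-2.15 -0.9 -0.5

Output[0,0]: The receptive field on the zero-padded input at this output position is [0 0 0 / 0 -2.6 0.4 / 0 -2.5 3.9]. Elementwise product with the kernel and sum: 0·0.5 + 0·-0.5 + -2.6·-0.5 + 0.4·-0.5 + 0·1 + -2.5·-0.5 + 3.9·0.5.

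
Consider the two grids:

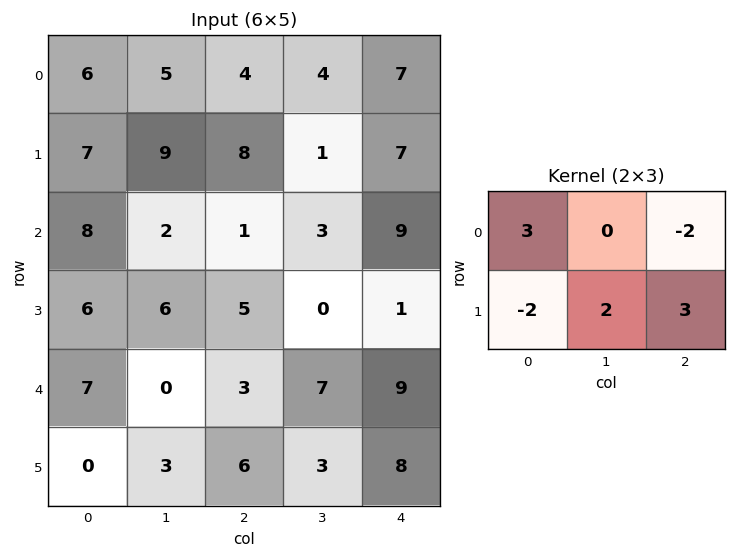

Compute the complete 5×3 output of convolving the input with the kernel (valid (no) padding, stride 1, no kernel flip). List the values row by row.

Output[0,0]: The receptive field on the input at this output position is [6 5 4 / 7 9 8]. Elementwise product with the kernel and sum: 6·3 + 4·-2 + 7·-2 + 9·2 + 8·3.

38 8 5
-4 32 41
37 -2 -22
3 45 48
39 1 9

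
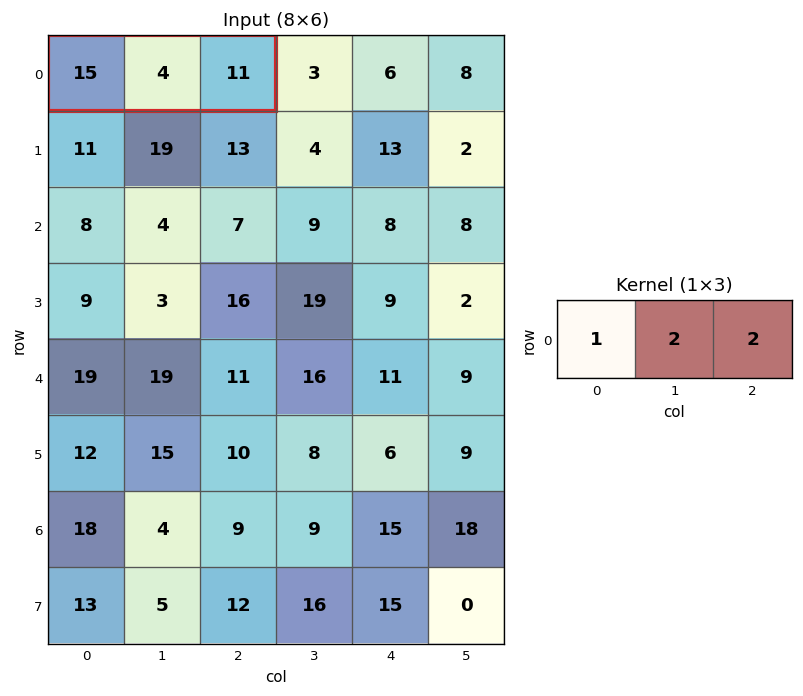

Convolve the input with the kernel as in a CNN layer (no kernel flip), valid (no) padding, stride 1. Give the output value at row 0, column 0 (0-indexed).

The receptive field on the input at this output position is [15 4 11]. Elementwise product with the kernel and sum: 15·1 + 4·2 + 11·2.

45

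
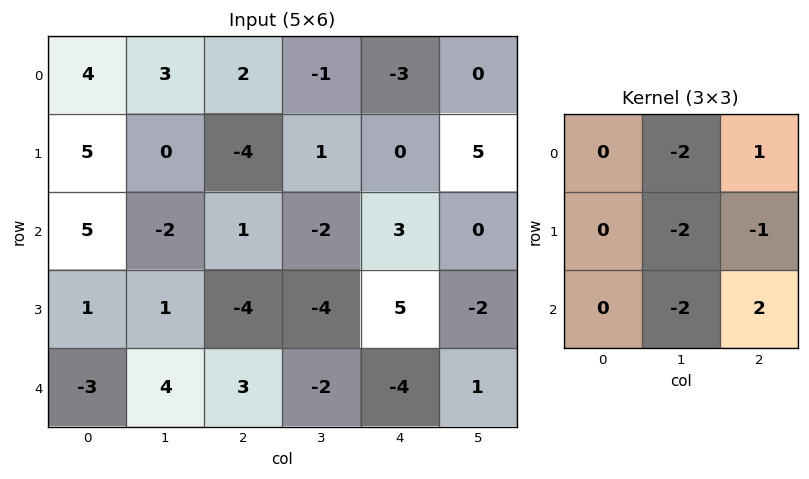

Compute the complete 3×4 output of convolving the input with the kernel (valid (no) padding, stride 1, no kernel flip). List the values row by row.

6 -4 7 -5
-11 9 17 -15
5 -2 6 -4

Output[0,0]: The receptive field on the input at this output position is [4 3 2 / 5 0 -4 / 5 -2 1]. Elementwise product with the kernel and sum: 3·-2 + 2·1 + 0·-2 + -4·-1 + -2·-2 + 1·2.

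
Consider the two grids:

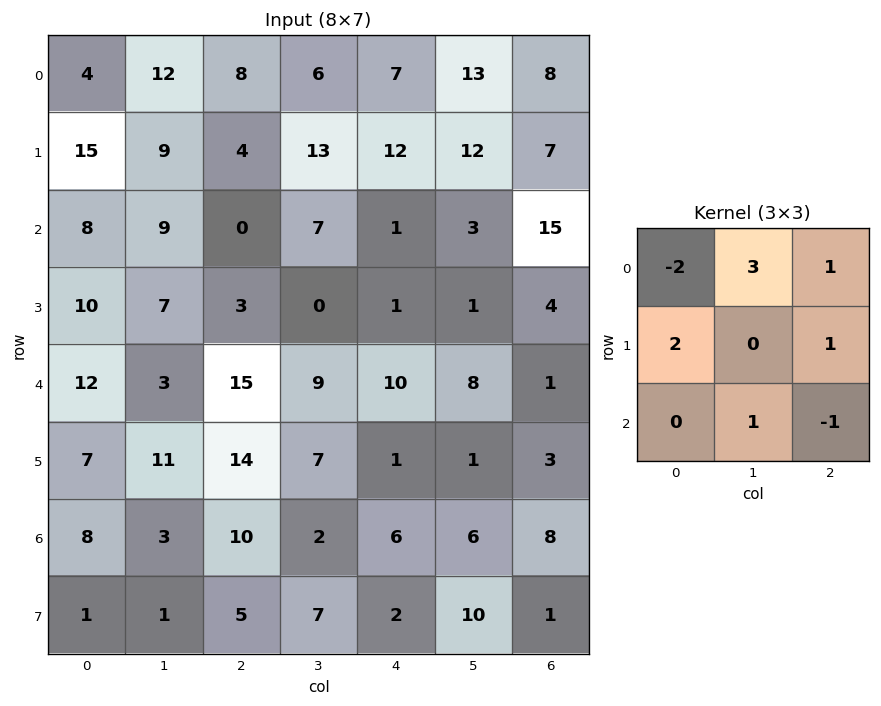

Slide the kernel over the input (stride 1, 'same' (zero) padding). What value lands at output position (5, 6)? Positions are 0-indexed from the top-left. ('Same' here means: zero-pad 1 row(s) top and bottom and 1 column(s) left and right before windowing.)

The receptive field on the zero-padded input at this output position is [8 1 0 / 1 3 0 / 6 8 0]. Elementwise product with the kernel and sum: 8·-2 + 1·3 + 0·1 + 1·2 + 0·1 + 8·1 + 0·-1.

-3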